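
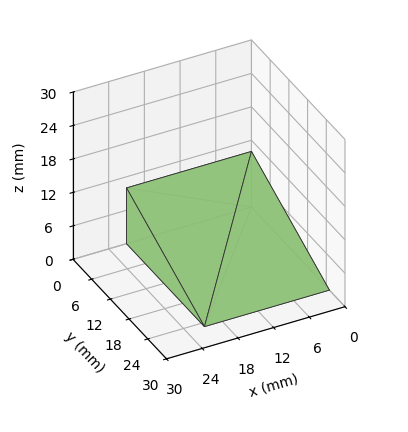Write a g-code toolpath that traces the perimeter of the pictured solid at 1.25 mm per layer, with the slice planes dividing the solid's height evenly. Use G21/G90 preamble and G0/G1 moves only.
Reading the render: the shape is a wedge (ramp): 21 × 25 mm base, rising to 10 mm along the y=0 edge and sloping linearly to z=0 at y=25 (dimensions read to the nearest mm from the axis ticks). For the g-code, the solid's height is divided into equal slices at the stated Δz and each level perimeter traced with G1 moves after a G0 lift.

; perimeter-only toolpath
G21 ; units = mm
G90 ; absolute positioning
G28 ; home
; layer 1
G0 Z1.25
G0 X0.00 Y0.00
G1 X21.00 Y0.00
G1 X21.00 Y21.88
G1 X0.00 Y21.88
G1 X0.00 Y0.00
; layer 2
G0 Z2.50
G0 X0.00 Y0.00
G1 X21.00 Y0.00
G1 X21.00 Y18.75
G1 X0.00 Y18.75
G1 X0.00 Y0.00
; layer 3
G0 Z3.75
G0 X0.00 Y0.00
G1 X21.00 Y0.00
G1 X21.00 Y15.62
G1 X0.00 Y15.62
G1 X0.00 Y0.00
; layer 4
G0 Z5.00
G0 X0.00 Y0.00
G1 X21.00 Y0.00
G1 X21.00 Y12.50
G1 X0.00 Y12.50
G1 X0.00 Y0.00
; layer 5
G0 Z6.25
G0 X0.00 Y0.00
G1 X21.00 Y0.00
G1 X21.00 Y9.38
G1 X0.00 Y9.38
G1 X0.00 Y0.00
; layer 6
G0 Z7.50
G0 X0.00 Y0.00
G1 X21.00 Y0.00
G1 X21.00 Y6.25
G1 X0.00 Y6.25
G1 X0.00 Y0.00
; layer 7
G0 Z8.75
G0 X0.00 Y0.00
G1 X21.00 Y0.00
G1 X21.00 Y3.12
G1 X0.00 Y3.12
G1 X0.00 Y0.00
M2 ; end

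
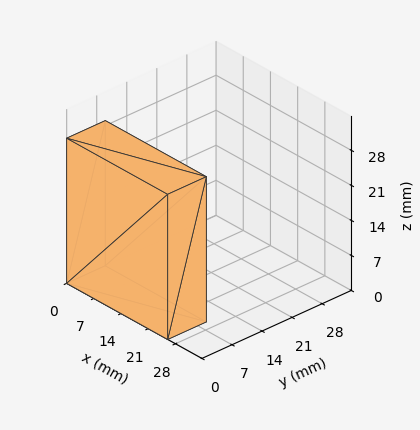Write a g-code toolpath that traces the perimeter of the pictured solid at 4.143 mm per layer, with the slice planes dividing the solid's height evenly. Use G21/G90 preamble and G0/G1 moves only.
Reading the render: the shape is a rectangular box, roughly 26 × 9 mm footprint and 29 mm tall (dimensions read to the nearest mm from the axis ticks). For the g-code, the solid's height is divided into equal slices at the stated Δz and each level perimeter traced with G1 moves after a G0 lift.

; perimeter-only toolpath
G21 ; units = mm
G90 ; absolute positioning
G28 ; home
; layer 1
G0 Z4.143
G0 X0.000 Y0.000
G1 X26.000 Y0.000
G1 X26.000 Y9.000
G1 X0.000 Y9.000
G1 X0.000 Y0.000
; layer 2
G0 Z8.286
G0 X0.000 Y0.000
G1 X26.000 Y0.000
G1 X26.000 Y9.000
G1 X0.000 Y9.000
G1 X0.000 Y0.000
; layer 3
G0 Z12.429
G0 X0.000 Y0.000
G1 X26.000 Y0.000
G1 X26.000 Y9.000
G1 X0.000 Y9.000
G1 X0.000 Y0.000
; layer 4
G0 Z16.571
G0 X0.000 Y0.000
G1 X26.000 Y0.000
G1 X26.000 Y9.000
G1 X0.000 Y9.000
G1 X0.000 Y0.000
; layer 5
G0 Z20.714
G0 X0.000 Y0.000
G1 X26.000 Y0.000
G1 X26.000 Y9.000
G1 X0.000 Y9.000
G1 X0.000 Y0.000
; layer 6
G0 Z24.857
G0 X0.000 Y0.000
G1 X26.000 Y0.000
G1 X26.000 Y9.000
G1 X0.000 Y9.000
G1 X0.000 Y0.000
; layer 7
G0 Z29.000
G0 X0.000 Y0.000
G1 X26.000 Y0.000
G1 X26.000 Y9.000
G1 X0.000 Y9.000
G1 X0.000 Y0.000
M2 ; end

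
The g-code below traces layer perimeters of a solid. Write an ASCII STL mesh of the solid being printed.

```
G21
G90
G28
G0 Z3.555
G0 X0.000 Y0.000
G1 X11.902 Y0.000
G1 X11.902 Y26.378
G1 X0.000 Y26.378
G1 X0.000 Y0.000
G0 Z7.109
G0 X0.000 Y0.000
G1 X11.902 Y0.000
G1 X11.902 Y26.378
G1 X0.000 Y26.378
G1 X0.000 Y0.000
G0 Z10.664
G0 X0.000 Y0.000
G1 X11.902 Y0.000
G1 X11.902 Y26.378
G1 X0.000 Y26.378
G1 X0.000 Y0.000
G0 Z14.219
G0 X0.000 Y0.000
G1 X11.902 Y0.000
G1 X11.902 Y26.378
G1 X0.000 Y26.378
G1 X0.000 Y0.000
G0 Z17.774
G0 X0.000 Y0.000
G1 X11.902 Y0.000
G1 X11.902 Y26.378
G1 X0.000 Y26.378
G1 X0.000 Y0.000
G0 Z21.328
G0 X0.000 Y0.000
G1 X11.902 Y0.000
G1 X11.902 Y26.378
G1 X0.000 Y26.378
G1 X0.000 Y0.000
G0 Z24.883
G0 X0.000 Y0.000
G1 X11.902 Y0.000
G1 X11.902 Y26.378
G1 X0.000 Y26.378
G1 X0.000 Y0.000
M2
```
solid part
  facet normal 0.0000 0.0000 -1.0000
    outer loop
      vertex 11.902 26.378 0.000
      vertex 11.902 0.000 0.000
      vertex 0.000 0.000 0.000
    endloop
  endfacet
  facet normal 0.0000 0.0000 -1.0000
    outer loop
      vertex 0.000 26.378 0.000
      vertex 11.902 26.378 0.000
      vertex 0.000 0.000 0.000
    endloop
  endfacet
  facet normal 0.0000 0.0000 1.0000
    outer loop
      vertex 0.000 0.000 24.883
      vertex 11.902 0.000 24.883
      vertex 11.902 26.378 24.883
    endloop
  endfacet
  facet normal 0.0000 0.0000 1.0000
    outer loop
      vertex 0.000 0.000 24.883
      vertex 11.902 26.378 24.883
      vertex 0.000 26.378 24.883
    endloop
  endfacet
  facet normal 0.0000 -1.0000 0.0000
    outer loop
      vertex 0.000 0.000 0.000
      vertex 11.902 0.000 0.000
      vertex 11.902 0.000 24.883
    endloop
  endfacet
  facet normal 0.0000 -1.0000 0.0000
    outer loop
      vertex 0.000 0.000 0.000
      vertex 11.902 0.000 24.883
      vertex 0.000 0.000 24.883
    endloop
  endfacet
  facet normal 0.0000 1.0000 0.0000
    outer loop
      vertex 11.902 26.378 24.883
      vertex 11.902 26.378 0.000
      vertex 0.000 26.378 0.000
    endloop
  endfacet
  facet normal 0.0000 1.0000 0.0000
    outer loop
      vertex 0.000 26.378 24.883
      vertex 11.902 26.378 24.883
      vertex 0.000 26.378 0.000
    endloop
  endfacet
  facet normal -1.0000 0.0000 0.0000
    outer loop
      vertex 0.000 26.378 24.883
      vertex 0.000 26.378 0.000
      vertex 0.000 0.000 0.000
    endloop
  endfacet
  facet normal -1.0000 0.0000 0.0000
    outer loop
      vertex 0.000 0.000 24.883
      vertex 0.000 26.378 24.883
      vertex 0.000 0.000 0.000
    endloop
  endfacet
  facet normal 1.0000 0.0000 0.0000
    outer loop
      vertex 11.902 0.000 0.000
      vertex 11.902 26.378 0.000
      vertex 11.902 26.378 24.883
    endloop
  endfacet
  facet normal 1.0000 0.0000 0.0000
    outer loop
      vertex 11.902 0.000 0.000
      vertex 11.902 26.378 24.883
      vertex 11.902 0.000 24.883
    endloop
  endfacet
endsolid part

The G0 Z moves step by Δz≈3.555 mm. Every layer's G1 loop is the same polygon, so the solid is a straight extrusion of it from z=0 to z≈24.9. Closing with flat bottom and top caps and triangulating gives 12 facets — a rectangular box, roughly 11.9 × 26.4 mm footprint and 24.9 mm tall.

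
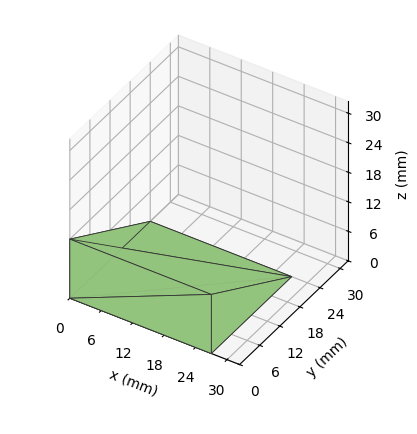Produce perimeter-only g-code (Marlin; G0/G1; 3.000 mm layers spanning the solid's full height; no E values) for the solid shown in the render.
Reading the render: the shape is a wedge (ramp): 27 × 24 mm base, rising to 12 mm along the y=0 edge and sloping linearly to z=0 at y=24 (dimensions read to the nearest mm from the axis ticks). For the g-code, the solid's height is divided into equal slices at the stated Δz and each level perimeter traced with G1 moves after a G0 lift.

; perimeter-only toolpath
G21 ; units = mm
G90 ; absolute positioning
G28 ; home
; layer 1
G0 Z3.000
G0 X0.000 Y0.000
G1 X27.000 Y0.000
G1 X27.000 Y18.000
G1 X0.000 Y18.000
G1 X0.000 Y0.000
; layer 2
G0 Z6.000
G0 X0.000 Y0.000
G1 X27.000 Y0.000
G1 X27.000 Y12.000
G1 X0.000 Y12.000
G1 X0.000 Y0.000
; layer 3
G0 Z9.000
G0 X0.000 Y0.000
G1 X27.000 Y0.000
G1 X27.000 Y6.000
G1 X0.000 Y6.000
G1 X0.000 Y0.000
M2 ; end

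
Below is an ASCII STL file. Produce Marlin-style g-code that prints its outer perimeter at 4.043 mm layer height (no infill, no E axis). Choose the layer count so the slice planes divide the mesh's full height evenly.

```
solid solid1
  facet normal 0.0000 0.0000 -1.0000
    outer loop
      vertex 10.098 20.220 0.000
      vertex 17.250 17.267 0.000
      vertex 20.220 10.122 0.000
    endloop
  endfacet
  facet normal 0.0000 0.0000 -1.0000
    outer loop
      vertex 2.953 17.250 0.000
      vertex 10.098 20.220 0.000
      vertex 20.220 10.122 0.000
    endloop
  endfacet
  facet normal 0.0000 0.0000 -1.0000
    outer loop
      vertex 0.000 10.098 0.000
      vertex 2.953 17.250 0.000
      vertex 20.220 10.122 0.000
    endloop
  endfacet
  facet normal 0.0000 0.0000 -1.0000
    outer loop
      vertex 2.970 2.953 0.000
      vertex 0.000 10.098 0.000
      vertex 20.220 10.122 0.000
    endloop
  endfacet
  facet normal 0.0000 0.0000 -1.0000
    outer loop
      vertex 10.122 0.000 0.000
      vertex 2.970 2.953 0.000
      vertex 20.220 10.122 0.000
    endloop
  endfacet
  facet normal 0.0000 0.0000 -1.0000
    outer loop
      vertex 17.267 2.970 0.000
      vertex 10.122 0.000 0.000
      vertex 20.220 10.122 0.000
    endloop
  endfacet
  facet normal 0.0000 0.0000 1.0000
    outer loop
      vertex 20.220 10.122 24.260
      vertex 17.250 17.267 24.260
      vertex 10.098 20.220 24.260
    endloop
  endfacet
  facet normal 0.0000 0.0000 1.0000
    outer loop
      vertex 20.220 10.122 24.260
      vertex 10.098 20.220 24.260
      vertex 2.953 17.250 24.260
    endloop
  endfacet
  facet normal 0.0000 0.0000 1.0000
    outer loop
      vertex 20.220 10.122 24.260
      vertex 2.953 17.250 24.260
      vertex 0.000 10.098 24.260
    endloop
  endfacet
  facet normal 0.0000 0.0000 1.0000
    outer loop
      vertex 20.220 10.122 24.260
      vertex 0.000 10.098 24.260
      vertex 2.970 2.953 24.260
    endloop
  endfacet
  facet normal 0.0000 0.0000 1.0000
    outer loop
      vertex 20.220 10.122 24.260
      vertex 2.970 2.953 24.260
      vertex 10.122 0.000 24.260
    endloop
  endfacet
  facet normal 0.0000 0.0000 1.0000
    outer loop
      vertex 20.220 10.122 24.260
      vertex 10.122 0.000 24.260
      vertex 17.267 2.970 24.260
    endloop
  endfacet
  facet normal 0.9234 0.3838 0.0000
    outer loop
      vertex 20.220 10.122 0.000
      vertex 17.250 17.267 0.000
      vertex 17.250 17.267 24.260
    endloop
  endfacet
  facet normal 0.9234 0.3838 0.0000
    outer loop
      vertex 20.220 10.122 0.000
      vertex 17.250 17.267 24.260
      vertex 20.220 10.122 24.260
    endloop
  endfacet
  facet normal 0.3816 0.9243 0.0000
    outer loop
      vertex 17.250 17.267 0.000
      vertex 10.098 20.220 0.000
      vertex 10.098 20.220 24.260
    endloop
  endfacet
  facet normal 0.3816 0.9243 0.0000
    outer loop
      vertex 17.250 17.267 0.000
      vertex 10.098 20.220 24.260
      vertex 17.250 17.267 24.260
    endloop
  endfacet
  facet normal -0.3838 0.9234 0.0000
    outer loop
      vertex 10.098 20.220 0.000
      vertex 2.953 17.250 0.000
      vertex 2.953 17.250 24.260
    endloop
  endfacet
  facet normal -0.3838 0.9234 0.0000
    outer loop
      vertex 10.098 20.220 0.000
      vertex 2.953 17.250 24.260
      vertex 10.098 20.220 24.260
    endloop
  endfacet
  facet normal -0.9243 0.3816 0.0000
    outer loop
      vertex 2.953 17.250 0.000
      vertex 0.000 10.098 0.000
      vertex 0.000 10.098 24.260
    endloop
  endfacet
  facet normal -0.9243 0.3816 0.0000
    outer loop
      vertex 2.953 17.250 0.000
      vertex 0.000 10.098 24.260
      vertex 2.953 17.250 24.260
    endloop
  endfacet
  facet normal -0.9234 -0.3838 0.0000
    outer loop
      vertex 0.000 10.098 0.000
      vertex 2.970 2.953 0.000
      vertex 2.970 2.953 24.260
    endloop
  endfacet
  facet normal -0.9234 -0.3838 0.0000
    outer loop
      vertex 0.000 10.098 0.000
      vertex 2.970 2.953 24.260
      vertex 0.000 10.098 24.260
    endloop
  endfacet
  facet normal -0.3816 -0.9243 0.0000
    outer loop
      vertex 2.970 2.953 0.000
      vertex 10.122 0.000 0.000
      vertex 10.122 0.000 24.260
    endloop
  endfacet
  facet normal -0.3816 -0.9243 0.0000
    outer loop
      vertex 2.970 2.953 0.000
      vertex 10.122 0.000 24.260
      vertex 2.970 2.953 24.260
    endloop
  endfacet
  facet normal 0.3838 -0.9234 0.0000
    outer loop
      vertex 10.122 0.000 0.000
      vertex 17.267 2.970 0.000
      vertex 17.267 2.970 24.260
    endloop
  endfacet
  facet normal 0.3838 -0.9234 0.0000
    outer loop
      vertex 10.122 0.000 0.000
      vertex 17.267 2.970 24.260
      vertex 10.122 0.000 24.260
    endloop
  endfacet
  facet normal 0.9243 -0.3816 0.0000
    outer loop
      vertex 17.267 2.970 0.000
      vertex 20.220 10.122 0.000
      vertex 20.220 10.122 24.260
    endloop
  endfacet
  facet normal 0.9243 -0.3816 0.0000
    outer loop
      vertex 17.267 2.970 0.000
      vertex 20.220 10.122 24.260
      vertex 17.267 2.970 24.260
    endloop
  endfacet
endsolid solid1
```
; perimeter-only toolpath
G21 ; units = mm
G90 ; absolute positioning
G28 ; home
; layer 1
G0 Z4.043
G0 X20.220 Y10.122
G1 X17.250 Y17.267
G1 X10.098 Y20.220
G1 X2.953 Y17.250
G1 X0.000 Y10.098
G1 X2.970 Y2.953
G1 X10.122 Y0.000
G1 X17.267 Y2.970
G1 X20.220 Y10.122
; layer 2
G0 Z8.087
G0 X20.220 Y10.122
G1 X17.250 Y17.267
G1 X10.098 Y20.220
G1 X2.953 Y17.250
G1 X0.000 Y10.098
G1 X2.970 Y2.953
G1 X10.122 Y0.000
G1 X17.267 Y2.970
G1 X20.220 Y10.122
; layer 3
G0 Z12.130
G0 X20.220 Y10.122
G1 X17.250 Y17.267
G1 X10.098 Y20.220
G1 X2.953 Y17.250
G1 X0.000 Y10.098
G1 X2.970 Y2.953
G1 X10.122 Y0.000
G1 X17.267 Y2.970
G1 X20.220 Y10.122
; layer 4
G0 Z16.173
G0 X20.220 Y10.122
G1 X17.250 Y17.267
G1 X10.098 Y20.220
G1 X2.953 Y17.250
G1 X0.000 Y10.098
G1 X2.970 Y2.953
G1 X10.122 Y0.000
G1 X17.267 Y2.970
G1 X20.220 Y10.122
; layer 5
G0 Z20.217
G0 X20.220 Y10.122
G1 X17.250 Y17.267
G1 X10.098 Y20.220
G1 X2.953 Y17.250
G1 X0.000 Y10.098
G1 X2.970 Y2.953
G1 X10.122 Y0.000
G1 X17.267 Y2.970
G1 X20.220 Y10.122
; layer 6
G0 Z24.260
G0 X20.220 Y10.122
G1 X17.250 Y17.267
G1 X10.098 Y20.220
G1 X2.953 Y17.250
G1 X0.000 Y10.098
G1 X2.970 Y2.953
G1 X10.122 Y0.000
G1 X17.267 Y2.970
G1 X20.220 Y10.122
M2 ; end

The solid is a regular 8-sided prism (a cylinder approximated with 8 flat sides), circumscribed radius ≈ 10.1 mm, height ≈ 24.3 mm. Slicing at Δz = 4.043 mm — 6 equal slices spanning the solid's height, so layer i sits at z = i·h/6 — gives 6 non-empty perimeters. Each is a 8-segment closed polygon; G0 lifts to the layer z and rapids to the start vertex, then G1 traces the edges.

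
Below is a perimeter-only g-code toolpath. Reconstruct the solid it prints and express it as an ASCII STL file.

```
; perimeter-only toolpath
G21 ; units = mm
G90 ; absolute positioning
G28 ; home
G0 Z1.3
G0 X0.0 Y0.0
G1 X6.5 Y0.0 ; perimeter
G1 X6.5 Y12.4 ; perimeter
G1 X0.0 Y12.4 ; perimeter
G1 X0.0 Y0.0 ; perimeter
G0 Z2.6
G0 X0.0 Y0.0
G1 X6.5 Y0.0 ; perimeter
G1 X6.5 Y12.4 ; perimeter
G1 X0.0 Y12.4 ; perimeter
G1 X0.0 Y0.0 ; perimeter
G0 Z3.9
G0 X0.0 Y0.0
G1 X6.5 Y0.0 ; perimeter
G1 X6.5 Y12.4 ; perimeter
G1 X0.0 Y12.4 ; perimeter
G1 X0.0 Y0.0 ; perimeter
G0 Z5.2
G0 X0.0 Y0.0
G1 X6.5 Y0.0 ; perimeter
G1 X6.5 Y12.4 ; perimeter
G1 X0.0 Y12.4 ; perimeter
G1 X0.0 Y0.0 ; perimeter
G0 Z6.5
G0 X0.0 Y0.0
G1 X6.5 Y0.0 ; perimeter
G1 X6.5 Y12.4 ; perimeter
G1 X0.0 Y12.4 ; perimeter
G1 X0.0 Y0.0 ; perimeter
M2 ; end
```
solid part
  facet normal 0.0000 0.0000 -1.0000
    outer loop
      vertex 6.5 12.4 0.0
      vertex 6.5 0.0 0.0
      vertex 0.0 0.0 0.0
    endloop
  endfacet
  facet normal 0.0000 0.0000 -1.0000
    outer loop
      vertex 0.0 12.4 0.0
      vertex 6.5 12.4 0.0
      vertex 0.0 0.0 0.0
    endloop
  endfacet
  facet normal 0.0000 0.0000 1.0000
    outer loop
      vertex 0.0 0.0 6.5
      vertex 6.5 0.0 6.5
      vertex 6.5 12.4 6.5
    endloop
  endfacet
  facet normal 0.0000 0.0000 1.0000
    outer loop
      vertex 0.0 0.0 6.5
      vertex 6.5 12.4 6.5
      vertex 0.0 12.4 6.5
    endloop
  endfacet
  facet normal 0.0000 -1.0000 0.0000
    outer loop
      vertex 0.0 0.0 0.0
      vertex 6.5 0.0 0.0
      vertex 6.5 0.0 6.5
    endloop
  endfacet
  facet normal 0.0000 -1.0000 0.0000
    outer loop
      vertex 0.0 0.0 0.0
      vertex 6.5 0.0 6.5
      vertex 0.0 0.0 6.5
    endloop
  endfacet
  facet normal 0.0000 1.0000 0.0000
    outer loop
      vertex 6.5 12.4 6.5
      vertex 6.5 12.4 0.0
      vertex 0.0 12.4 0.0
    endloop
  endfacet
  facet normal 0.0000 1.0000 0.0000
    outer loop
      vertex 0.0 12.4 6.5
      vertex 6.5 12.4 6.5
      vertex 0.0 12.4 0.0
    endloop
  endfacet
  facet normal -1.0000 0.0000 0.0000
    outer loop
      vertex 0.0 12.4 6.5
      vertex 0.0 12.4 0.0
      vertex 0.0 0.0 0.0
    endloop
  endfacet
  facet normal -1.0000 0.0000 0.0000
    outer loop
      vertex 0.0 0.0 6.5
      vertex 0.0 12.4 6.5
      vertex 0.0 0.0 0.0
    endloop
  endfacet
  facet normal 1.0000 0.0000 0.0000
    outer loop
      vertex 6.5 0.0 0.0
      vertex 6.5 12.4 0.0
      vertex 6.5 12.4 6.5
    endloop
  endfacet
  facet normal 1.0000 0.0000 0.0000
    outer loop
      vertex 6.5 0.0 0.0
      vertex 6.5 12.4 6.5
      vertex 6.5 0.0 6.5
    endloop
  endfacet
endsolid part

The G0 Z moves step by Δz≈1.3 mm. Every layer's G1 loop is the same polygon, so the solid is a straight extrusion of it from z=0 to z≈6.5. Closing with flat bottom and top caps and triangulating gives 12 facets — a rectangular box, roughly 6.5 × 12.4 mm footprint and 6.5 mm tall.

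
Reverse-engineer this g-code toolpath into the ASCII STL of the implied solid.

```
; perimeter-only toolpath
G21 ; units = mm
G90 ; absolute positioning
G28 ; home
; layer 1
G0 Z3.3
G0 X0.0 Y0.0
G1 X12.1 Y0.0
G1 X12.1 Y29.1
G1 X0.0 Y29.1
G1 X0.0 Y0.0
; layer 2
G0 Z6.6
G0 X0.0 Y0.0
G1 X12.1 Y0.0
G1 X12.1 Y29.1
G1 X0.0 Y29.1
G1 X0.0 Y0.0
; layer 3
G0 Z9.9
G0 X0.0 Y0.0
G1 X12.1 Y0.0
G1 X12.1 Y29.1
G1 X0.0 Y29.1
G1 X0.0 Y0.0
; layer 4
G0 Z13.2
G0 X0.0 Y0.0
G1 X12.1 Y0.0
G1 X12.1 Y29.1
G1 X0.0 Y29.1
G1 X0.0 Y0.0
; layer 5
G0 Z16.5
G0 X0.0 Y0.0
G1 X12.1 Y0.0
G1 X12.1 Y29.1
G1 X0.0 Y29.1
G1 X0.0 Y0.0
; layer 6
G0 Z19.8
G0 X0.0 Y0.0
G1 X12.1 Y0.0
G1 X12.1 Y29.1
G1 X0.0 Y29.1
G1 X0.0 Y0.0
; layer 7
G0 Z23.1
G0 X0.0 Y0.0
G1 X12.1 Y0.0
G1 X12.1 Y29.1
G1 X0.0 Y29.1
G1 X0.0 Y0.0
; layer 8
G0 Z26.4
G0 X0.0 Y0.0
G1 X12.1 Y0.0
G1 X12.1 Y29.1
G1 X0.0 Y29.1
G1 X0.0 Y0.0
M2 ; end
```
solid part
  facet normal 0.0000 0.0000 -1.0000
    outer loop
      vertex 12.1 29.1 0.0
      vertex 12.1 0.0 0.0
      vertex 0.0 0.0 0.0
    endloop
  endfacet
  facet normal 0.0000 0.0000 -1.0000
    outer loop
      vertex 0.0 29.1 0.0
      vertex 12.1 29.1 0.0
      vertex 0.0 0.0 0.0
    endloop
  endfacet
  facet normal 0.0000 0.0000 1.0000
    outer loop
      vertex 0.0 0.0 26.4
      vertex 12.1 0.0 26.4
      vertex 12.1 29.1 26.4
    endloop
  endfacet
  facet normal 0.0000 0.0000 1.0000
    outer loop
      vertex 0.0 0.0 26.4
      vertex 12.1 29.1 26.4
      vertex 0.0 29.1 26.4
    endloop
  endfacet
  facet normal 0.0000 -1.0000 0.0000
    outer loop
      vertex 0.0 0.0 0.0
      vertex 12.1 0.0 0.0
      vertex 12.1 0.0 26.4
    endloop
  endfacet
  facet normal 0.0000 -1.0000 0.0000
    outer loop
      vertex 0.0 0.0 0.0
      vertex 12.1 0.0 26.4
      vertex 0.0 0.0 26.4
    endloop
  endfacet
  facet normal 0.0000 1.0000 0.0000
    outer loop
      vertex 12.1 29.1 26.4
      vertex 12.1 29.1 0.0
      vertex 0.0 29.1 0.0
    endloop
  endfacet
  facet normal 0.0000 1.0000 0.0000
    outer loop
      vertex 0.0 29.1 26.4
      vertex 12.1 29.1 26.4
      vertex 0.0 29.1 0.0
    endloop
  endfacet
  facet normal -1.0000 0.0000 0.0000
    outer loop
      vertex 0.0 29.1 26.4
      vertex 0.0 29.1 0.0
      vertex 0.0 0.0 0.0
    endloop
  endfacet
  facet normal -1.0000 0.0000 0.0000
    outer loop
      vertex 0.0 0.0 26.4
      vertex 0.0 29.1 26.4
      vertex 0.0 0.0 0.0
    endloop
  endfacet
  facet normal 1.0000 0.0000 0.0000
    outer loop
      vertex 12.1 0.0 0.0
      vertex 12.1 29.1 0.0
      vertex 12.1 29.1 26.4
    endloop
  endfacet
  facet normal 1.0000 0.0000 0.0000
    outer loop
      vertex 12.1 0.0 0.0
      vertex 12.1 29.1 26.4
      vertex 12.1 0.0 26.4
    endloop
  endfacet
endsolid part

The G0 Z moves step by Δz≈3.3 mm. Every layer's G1 loop is the same polygon, so the solid is a straight extrusion of it from z=0 to z≈26.4. Closing with flat bottom and top caps and triangulating gives 12 facets — a rectangular box, roughly 12.1 × 29.1 mm footprint and 26.4 mm tall.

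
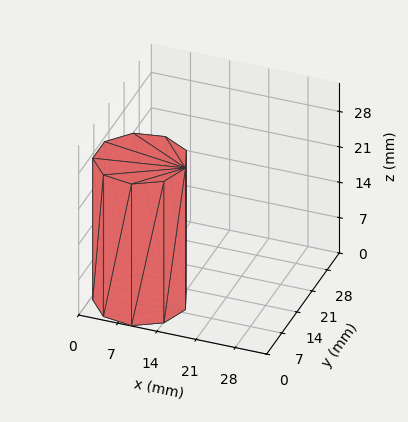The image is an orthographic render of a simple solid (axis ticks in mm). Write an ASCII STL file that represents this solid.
Reading the render: the shape is a regular 9-sided prism (a cylinder approximated with 9 flat sides), circumscribed radius ≈ 8 mm, height ≈ 28 mm (dimensions read to the nearest mm from the axis ticks). For the STL, each face is triangulated and given an outward normal.

solid part
  facet normal 0.0000 0.0000 -1.0000
    outer loop
      vertex 9.39 15.88 0.00
      vertex 14.13 13.14 0.00
      vertex 16.00 8.00 0.00
    endloop
  endfacet
  facet normal 0.0000 0.0000 -1.0000
    outer loop
      vertex 4.00 14.93 0.00
      vertex 9.39 15.88 0.00
      vertex 16.00 8.00 0.00
    endloop
  endfacet
  facet normal 0.0000 0.0000 -1.0000
    outer loop
      vertex 0.48 10.74 0.00
      vertex 4.00 14.93 0.00
      vertex 16.00 8.00 0.00
    endloop
  endfacet
  facet normal 0.0000 0.0000 -1.0000
    outer loop
      vertex 0.48 5.26 0.00
      vertex 0.48 10.74 0.00
      vertex 16.00 8.00 0.00
    endloop
  endfacet
  facet normal 0.0000 0.0000 -1.0000
    outer loop
      vertex 4.00 1.07 0.00
      vertex 0.48 5.26 0.00
      vertex 16.00 8.00 0.00
    endloop
  endfacet
  facet normal 0.0000 0.0000 -1.0000
    outer loop
      vertex 9.39 0.12 0.00
      vertex 4.00 1.07 0.00
      vertex 16.00 8.00 0.00
    endloop
  endfacet
  facet normal 0.0000 0.0000 -1.0000
    outer loop
      vertex 14.13 2.86 0.00
      vertex 9.39 0.12 0.00
      vertex 16.00 8.00 0.00
    endloop
  endfacet
  facet normal 0.0000 0.0000 1.0000
    outer loop
      vertex 16.00 8.00 28.00
      vertex 14.13 13.14 28.00
      vertex 9.39 15.88 28.00
    endloop
  endfacet
  facet normal 0.0000 0.0000 1.0000
    outer loop
      vertex 16.00 8.00 28.00
      vertex 9.39 15.88 28.00
      vertex 4.00 14.93 28.00
    endloop
  endfacet
  facet normal 0.0000 0.0000 1.0000
    outer loop
      vertex 16.00 8.00 28.00
      vertex 4.00 14.93 28.00
      vertex 0.48 10.74 28.00
    endloop
  endfacet
  facet normal 0.0000 0.0000 1.0000
    outer loop
      vertex 16.00 8.00 28.00
      vertex 0.48 10.74 28.00
      vertex 0.48 5.26 28.00
    endloop
  endfacet
  facet normal 0.0000 0.0000 1.0000
    outer loop
      vertex 16.00 8.00 28.00
      vertex 0.48 5.26 28.00
      vertex 4.00 1.07 28.00
    endloop
  endfacet
  facet normal 0.0000 0.0000 1.0000
    outer loop
      vertex 16.00 8.00 28.00
      vertex 4.00 1.07 28.00
      vertex 9.39 0.12 28.00
    endloop
  endfacet
  facet normal 0.0000 0.0000 1.0000
    outer loop
      vertex 16.00 8.00 28.00
      vertex 9.39 0.12 28.00
      vertex 14.13 2.86 28.00
    endloop
  endfacet
  facet normal 0.9397 0.3419 0.0000
    outer loop
      vertex 16.00 8.00 0.00
      vertex 14.13 13.14 0.00
      vertex 14.13 13.14 28.00
    endloop
  endfacet
  facet normal 0.9397 0.3419 0.0000
    outer loop
      vertex 16.00 8.00 0.00
      vertex 14.13 13.14 28.00
      vertex 16.00 8.00 28.00
    endloop
  endfacet
  facet normal 0.5005 0.8658 0.0000
    outer loop
      vertex 14.13 13.14 0.00
      vertex 9.39 15.88 0.00
      vertex 9.39 15.88 28.00
    endloop
  endfacet
  facet normal 0.5005 0.8658 0.0000
    outer loop
      vertex 14.13 13.14 0.00
      vertex 9.39 15.88 28.00
      vertex 14.13 13.14 28.00
    endloop
  endfacet
  facet normal -0.1736 0.9848 0.0000
    outer loop
      vertex 9.39 15.88 0.00
      vertex 4.00 14.93 0.00
      vertex 4.00 14.93 28.00
    endloop
  endfacet
  facet normal -0.1736 0.9848 0.0000
    outer loop
      vertex 9.39 15.88 0.00
      vertex 4.00 14.93 28.00
      vertex 9.39 15.88 28.00
    endloop
  endfacet
  facet normal -0.7657 0.6432 0.0000
    outer loop
      vertex 4.00 14.93 0.00
      vertex 0.48 10.74 0.00
      vertex 0.48 10.74 28.00
    endloop
  endfacet
  facet normal -0.7657 0.6432 0.0000
    outer loop
      vertex 4.00 14.93 0.00
      vertex 0.48 10.74 28.00
      vertex 4.00 14.93 28.00
    endloop
  endfacet
  facet normal -1.0000 0.0000 0.0000
    outer loop
      vertex 0.48 10.74 0.00
      vertex 0.48 5.26 0.00
      vertex 0.48 5.26 28.00
    endloop
  endfacet
  facet normal -1.0000 0.0000 0.0000
    outer loop
      vertex 0.48 10.74 0.00
      vertex 0.48 5.26 28.00
      vertex 0.48 10.74 28.00
    endloop
  endfacet
  facet normal -0.7657 -0.6432 0.0000
    outer loop
      vertex 0.48 5.26 0.00
      vertex 4.00 1.07 0.00
      vertex 4.00 1.07 28.00
    endloop
  endfacet
  facet normal -0.7657 -0.6432 0.0000
    outer loop
      vertex 0.48 5.26 0.00
      vertex 4.00 1.07 28.00
      vertex 0.48 5.26 28.00
    endloop
  endfacet
  facet normal -0.1736 -0.9848 0.0000
    outer loop
      vertex 4.00 1.07 0.00
      vertex 9.39 0.12 0.00
      vertex 9.39 0.12 28.00
    endloop
  endfacet
  facet normal -0.1736 -0.9848 0.0000
    outer loop
      vertex 4.00 1.07 0.00
      vertex 9.39 0.12 28.00
      vertex 4.00 1.07 28.00
    endloop
  endfacet
  facet normal 0.5005 -0.8658 0.0000
    outer loop
      vertex 9.39 0.12 0.00
      vertex 14.13 2.86 0.00
      vertex 14.13 2.86 28.00
    endloop
  endfacet
  facet normal 0.5005 -0.8658 0.0000
    outer loop
      vertex 9.39 0.12 0.00
      vertex 14.13 2.86 28.00
      vertex 9.39 0.12 28.00
    endloop
  endfacet
  facet normal 0.9397 -0.3419 0.0000
    outer loop
      vertex 14.13 2.86 0.00
      vertex 16.00 8.00 0.00
      vertex 16.00 8.00 28.00
    endloop
  endfacet
  facet normal 0.9397 -0.3419 0.0000
    outer loop
      vertex 14.13 2.86 0.00
      vertex 16.00 8.00 28.00
      vertex 14.13 2.86 28.00
    endloop
  endfacet
endsolid part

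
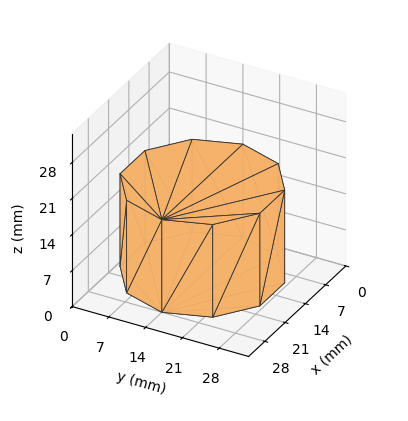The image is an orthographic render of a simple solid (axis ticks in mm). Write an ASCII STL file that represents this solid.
Reading the render: the shape is a regular 10-sided prism (a cylinder approximated with 10 flat sides), circumscribed radius ≈ 14 mm, height ≈ 18 mm (dimensions read to the nearest mm from the axis ticks). For the STL, each face is triangulated and given an outward normal.

solid part
  facet normal 0.0000 0.0000 -1.0000
    outer loop
      vertex 18.3 27.3 0.0
      vertex 25.3 22.2 0.0
      vertex 28.0 14.0 0.0
    endloop
  endfacet
  facet normal 0.0000 0.0000 -1.0000
    outer loop
      vertex 9.7 27.3 0.0
      vertex 18.3 27.3 0.0
      vertex 28.0 14.0 0.0
    endloop
  endfacet
  facet normal 0.0000 0.0000 -1.0000
    outer loop
      vertex 2.7 22.2 0.0
      vertex 9.7 27.3 0.0
      vertex 28.0 14.0 0.0
    endloop
  endfacet
  facet normal 0.0000 0.0000 -1.0000
    outer loop
      vertex 0.0 14.0 0.0
      vertex 2.7 22.2 0.0
      vertex 28.0 14.0 0.0
    endloop
  endfacet
  facet normal 0.0000 0.0000 -1.0000
    outer loop
      vertex 2.7 5.8 0.0
      vertex 0.0 14.0 0.0
      vertex 28.0 14.0 0.0
    endloop
  endfacet
  facet normal 0.0000 0.0000 -1.0000
    outer loop
      vertex 9.7 0.7 0.0
      vertex 2.7 5.8 0.0
      vertex 28.0 14.0 0.0
    endloop
  endfacet
  facet normal 0.0000 0.0000 -1.0000
    outer loop
      vertex 18.3 0.7 0.0
      vertex 9.7 0.7 0.0
      vertex 28.0 14.0 0.0
    endloop
  endfacet
  facet normal 0.0000 0.0000 -1.0000
    outer loop
      vertex 25.3 5.8 0.0
      vertex 18.3 0.7 0.0
      vertex 28.0 14.0 0.0
    endloop
  endfacet
  facet normal 0.0000 0.0000 1.0000
    outer loop
      vertex 28.0 14.0 18.0
      vertex 25.3 22.2 18.0
      vertex 18.3 27.3 18.0
    endloop
  endfacet
  facet normal 0.0000 0.0000 1.0000
    outer loop
      vertex 28.0 14.0 18.0
      vertex 18.3 27.3 18.0
      vertex 9.7 27.3 18.0
    endloop
  endfacet
  facet normal 0.0000 0.0000 1.0000
    outer loop
      vertex 28.0 14.0 18.0
      vertex 9.7 27.3 18.0
      vertex 2.7 22.2 18.0
    endloop
  endfacet
  facet normal 0.0000 0.0000 1.0000
    outer loop
      vertex 28.0 14.0 18.0
      vertex 2.7 22.2 18.0
      vertex 0.0 14.0 18.0
    endloop
  endfacet
  facet normal 0.0000 0.0000 1.0000
    outer loop
      vertex 28.0 14.0 18.0
      vertex 0.0 14.0 18.0
      vertex 2.7 5.8 18.0
    endloop
  endfacet
  facet normal 0.0000 0.0000 1.0000
    outer loop
      vertex 28.0 14.0 18.0
      vertex 2.7 5.8 18.0
      vertex 9.7 0.7 18.0
    endloop
  endfacet
  facet normal 0.0000 0.0000 1.0000
    outer loop
      vertex 28.0 14.0 18.0
      vertex 9.7 0.7 18.0
      vertex 18.3 0.7 18.0
    endloop
  endfacet
  facet normal 0.0000 0.0000 1.0000
    outer loop
      vertex 28.0 14.0 18.0
      vertex 18.3 0.7 18.0
      vertex 25.3 5.8 18.0
    endloop
  endfacet
  facet normal 0.9498 0.3128 0.0000
    outer loop
      vertex 28.0 14.0 0.0
      vertex 25.3 22.2 0.0
      vertex 25.3 22.2 18.0
    endloop
  endfacet
  facet normal 0.9498 0.3128 0.0000
    outer loop
      vertex 28.0 14.0 0.0
      vertex 25.3 22.2 18.0
      vertex 28.0 14.0 18.0
    endloop
  endfacet
  facet normal 0.5889 0.8082 0.0000
    outer loop
      vertex 25.3 22.2 0.0
      vertex 18.3 27.3 0.0
      vertex 18.3 27.3 18.0
    endloop
  endfacet
  facet normal 0.5889 0.8082 0.0000
    outer loop
      vertex 25.3 22.2 0.0
      vertex 18.3 27.3 18.0
      vertex 25.3 22.2 18.0
    endloop
  endfacet
  facet normal 0.0000 1.0000 0.0000
    outer loop
      vertex 18.3 27.3 0.0
      vertex 9.7 27.3 0.0
      vertex 9.7 27.3 18.0
    endloop
  endfacet
  facet normal 0.0000 1.0000 0.0000
    outer loop
      vertex 18.3 27.3 0.0
      vertex 9.7 27.3 18.0
      vertex 18.3 27.3 18.0
    endloop
  endfacet
  facet normal -0.5889 0.8082 0.0000
    outer loop
      vertex 9.7 27.3 0.0
      vertex 2.7 22.2 0.0
      vertex 2.7 22.2 18.0
    endloop
  endfacet
  facet normal -0.5889 0.8082 0.0000
    outer loop
      vertex 9.7 27.3 0.0
      vertex 2.7 22.2 18.0
      vertex 9.7 27.3 18.0
    endloop
  endfacet
  facet normal -0.9498 0.3128 0.0000
    outer loop
      vertex 2.7 22.2 0.0
      vertex 0.0 14.0 0.0
      vertex 0.0 14.0 18.0
    endloop
  endfacet
  facet normal -0.9498 0.3128 0.0000
    outer loop
      vertex 2.7 22.2 0.0
      vertex 0.0 14.0 18.0
      vertex 2.7 22.2 18.0
    endloop
  endfacet
  facet normal -0.9498 -0.3128 0.0000
    outer loop
      vertex 0.0 14.0 0.0
      vertex 2.7 5.8 0.0
      vertex 2.7 5.8 18.0
    endloop
  endfacet
  facet normal -0.9498 -0.3128 0.0000
    outer loop
      vertex 0.0 14.0 0.0
      vertex 2.7 5.8 18.0
      vertex 0.0 14.0 18.0
    endloop
  endfacet
  facet normal -0.5889 -0.8082 0.0000
    outer loop
      vertex 2.7 5.8 0.0
      vertex 9.7 0.7 0.0
      vertex 9.7 0.7 18.0
    endloop
  endfacet
  facet normal -0.5889 -0.8082 0.0000
    outer loop
      vertex 2.7 5.8 0.0
      vertex 9.7 0.7 18.0
      vertex 2.7 5.8 18.0
    endloop
  endfacet
  facet normal 0.0000 -1.0000 0.0000
    outer loop
      vertex 9.7 0.7 0.0
      vertex 18.3 0.7 0.0
      vertex 18.3 0.7 18.0
    endloop
  endfacet
  facet normal 0.0000 -1.0000 0.0000
    outer loop
      vertex 9.7 0.7 0.0
      vertex 18.3 0.7 18.0
      vertex 9.7 0.7 18.0
    endloop
  endfacet
  facet normal 0.5889 -0.8082 0.0000
    outer loop
      vertex 18.3 0.7 0.0
      vertex 25.3 5.8 0.0
      vertex 25.3 5.8 18.0
    endloop
  endfacet
  facet normal 0.5889 -0.8082 0.0000
    outer loop
      vertex 18.3 0.7 0.0
      vertex 25.3 5.8 18.0
      vertex 18.3 0.7 18.0
    endloop
  endfacet
  facet normal 0.9498 -0.3128 0.0000
    outer loop
      vertex 25.3 5.8 0.0
      vertex 28.0 14.0 0.0
      vertex 28.0 14.0 18.0
    endloop
  endfacet
  facet normal 0.9498 -0.3128 0.0000
    outer loop
      vertex 25.3 5.8 0.0
      vertex 28.0 14.0 18.0
      vertex 25.3 5.8 18.0
    endloop
  endfacet
endsolid part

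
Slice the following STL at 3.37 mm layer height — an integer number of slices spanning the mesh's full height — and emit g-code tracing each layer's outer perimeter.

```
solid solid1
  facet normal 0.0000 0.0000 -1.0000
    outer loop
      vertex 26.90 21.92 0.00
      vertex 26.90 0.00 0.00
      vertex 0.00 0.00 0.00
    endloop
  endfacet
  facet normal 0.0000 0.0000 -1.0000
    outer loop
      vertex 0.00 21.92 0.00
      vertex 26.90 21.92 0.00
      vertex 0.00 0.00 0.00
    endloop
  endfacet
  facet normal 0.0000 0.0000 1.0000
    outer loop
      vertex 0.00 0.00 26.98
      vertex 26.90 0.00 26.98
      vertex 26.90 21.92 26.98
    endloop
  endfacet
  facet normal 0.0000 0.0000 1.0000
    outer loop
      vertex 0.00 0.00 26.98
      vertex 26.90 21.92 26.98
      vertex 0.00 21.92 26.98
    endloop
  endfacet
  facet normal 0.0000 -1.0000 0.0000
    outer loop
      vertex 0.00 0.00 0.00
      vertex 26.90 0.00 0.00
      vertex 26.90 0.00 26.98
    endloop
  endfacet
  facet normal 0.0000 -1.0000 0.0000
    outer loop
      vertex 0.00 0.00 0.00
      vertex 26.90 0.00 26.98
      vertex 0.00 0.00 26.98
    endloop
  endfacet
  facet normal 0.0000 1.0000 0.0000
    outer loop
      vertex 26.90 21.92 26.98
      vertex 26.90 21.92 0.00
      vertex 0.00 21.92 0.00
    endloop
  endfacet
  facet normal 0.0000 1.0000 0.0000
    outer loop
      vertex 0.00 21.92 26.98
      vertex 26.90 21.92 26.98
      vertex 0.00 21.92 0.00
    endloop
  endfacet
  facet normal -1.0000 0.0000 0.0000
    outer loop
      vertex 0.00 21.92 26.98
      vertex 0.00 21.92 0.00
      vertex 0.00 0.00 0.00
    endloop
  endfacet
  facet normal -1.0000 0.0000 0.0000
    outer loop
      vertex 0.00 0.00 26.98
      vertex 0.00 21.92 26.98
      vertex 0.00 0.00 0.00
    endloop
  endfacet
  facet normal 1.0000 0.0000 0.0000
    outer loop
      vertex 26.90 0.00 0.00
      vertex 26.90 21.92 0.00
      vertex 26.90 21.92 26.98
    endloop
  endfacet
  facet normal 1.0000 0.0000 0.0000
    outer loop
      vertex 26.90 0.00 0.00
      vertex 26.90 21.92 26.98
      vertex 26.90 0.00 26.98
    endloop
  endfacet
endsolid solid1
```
; perimeter-only toolpath
G21 ; units = mm
G90 ; absolute positioning
G28 ; home
; layer 1
G0 Z3.37
G0 X0.00 Y0.00
G1 X26.90 Y0.00
G1 X26.90 Y21.92
G1 X0.00 Y21.92
G1 X0.00 Y0.00
; layer 2
G0 Z6.75
G0 X0.00 Y0.00
G1 X26.90 Y0.00
G1 X26.90 Y21.92
G1 X0.00 Y21.92
G1 X0.00 Y0.00
; layer 3
G0 Z10.12
G0 X0.00 Y0.00
G1 X26.90 Y0.00
G1 X26.90 Y21.92
G1 X0.00 Y21.92
G1 X0.00 Y0.00
; layer 4
G0 Z13.49
G0 X0.00 Y0.00
G1 X26.90 Y0.00
G1 X26.90 Y21.92
G1 X0.00 Y21.92
G1 X0.00 Y0.00
; layer 5
G0 Z16.86
G0 X0.00 Y0.00
G1 X26.90 Y0.00
G1 X26.90 Y21.92
G1 X0.00 Y21.92
G1 X0.00 Y0.00
; layer 6
G0 Z20.23
G0 X0.00 Y0.00
G1 X26.90 Y0.00
G1 X26.90 Y21.92
G1 X0.00 Y21.92
G1 X0.00 Y0.00
; layer 7
G0 Z23.61
G0 X0.00 Y0.00
G1 X26.90 Y0.00
G1 X26.90 Y21.92
G1 X0.00 Y21.92
G1 X0.00 Y0.00
; layer 8
G0 Z26.98
G0 X0.00 Y0.00
G1 X26.90 Y0.00
G1 X26.90 Y21.92
G1 X0.00 Y21.92
G1 X0.00 Y0.00
M2 ; end

The solid is a rectangular box, roughly 26.9 × 21.9 mm footprint and 27 mm tall. Slicing at Δz = 3.37 mm — 8 equal slices spanning the solid's height, so layer i sits at z = i·h/8 — gives 8 non-empty perimeters. Each is a 4-segment closed polygon; G0 lifts to the layer z and rapids to the start vertex, then G1 traces the edges.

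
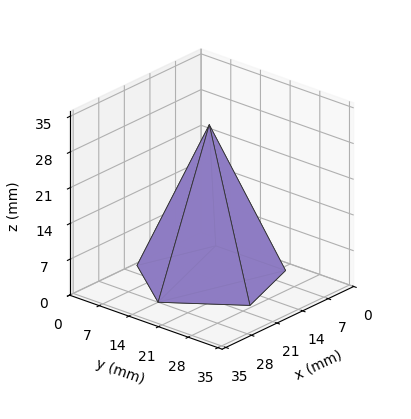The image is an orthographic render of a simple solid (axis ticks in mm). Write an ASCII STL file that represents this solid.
Reading the render: the shape is a regular 5-sided pyramid, base circumscribed radius ≈ 14 mm, apex at z ≈ 30 mm (dimensions read to the nearest mm from the axis ticks). For the STL, each face is triangulated and given an outward normal.

solid part
  facet normal 0.0000 0.0000 -1.0000
    outer loop
      vertex 2.674 22.229 0.000
      vertex 18.326 27.315 0.000
      vertex 28.000 14.000 0.000
    endloop
  endfacet
  facet normal 0.0000 0.0000 -1.0000
    outer loop
      vertex 2.674 5.771 0.000
      vertex 2.674 22.229 0.000
      vertex 28.000 14.000 0.000
    endloop
  endfacet
  facet normal 0.0000 0.0000 -1.0000
    outer loop
      vertex 18.326 0.685 0.000
      vertex 2.674 5.771 0.000
      vertex 28.000 14.000 0.000
    endloop
  endfacet
  facet normal 0.7569 0.5499 0.3532
    outer loop
      vertex 28.000 14.000 0.000
      vertex 18.326 27.315 0.000
      vertex 14.000 14.000 30.000
    endloop
  endfacet
  facet normal -0.2891 0.8897 0.3532
    outer loop
      vertex 18.326 27.315 0.000
      vertex 2.674 22.229 0.000
      vertex 14.000 14.000 30.000
    endloop
  endfacet
  facet normal -0.9355 0.0000 0.3532
    outer loop
      vertex 2.674 22.229 0.000
      vertex 2.674 5.771 0.000
      vertex 14.000 14.000 30.000
    endloop
  endfacet
  facet normal -0.2891 -0.8897 0.3532
    outer loop
      vertex 2.674 5.771 0.000
      vertex 18.326 0.685 0.000
      vertex 14.000 14.000 30.000
    endloop
  endfacet
  facet normal 0.7569 -0.5499 0.3532
    outer loop
      vertex 18.326 0.685 0.000
      vertex 28.000 14.000 0.000
      vertex 14.000 14.000 30.000
    endloop
  endfacet
endsolid part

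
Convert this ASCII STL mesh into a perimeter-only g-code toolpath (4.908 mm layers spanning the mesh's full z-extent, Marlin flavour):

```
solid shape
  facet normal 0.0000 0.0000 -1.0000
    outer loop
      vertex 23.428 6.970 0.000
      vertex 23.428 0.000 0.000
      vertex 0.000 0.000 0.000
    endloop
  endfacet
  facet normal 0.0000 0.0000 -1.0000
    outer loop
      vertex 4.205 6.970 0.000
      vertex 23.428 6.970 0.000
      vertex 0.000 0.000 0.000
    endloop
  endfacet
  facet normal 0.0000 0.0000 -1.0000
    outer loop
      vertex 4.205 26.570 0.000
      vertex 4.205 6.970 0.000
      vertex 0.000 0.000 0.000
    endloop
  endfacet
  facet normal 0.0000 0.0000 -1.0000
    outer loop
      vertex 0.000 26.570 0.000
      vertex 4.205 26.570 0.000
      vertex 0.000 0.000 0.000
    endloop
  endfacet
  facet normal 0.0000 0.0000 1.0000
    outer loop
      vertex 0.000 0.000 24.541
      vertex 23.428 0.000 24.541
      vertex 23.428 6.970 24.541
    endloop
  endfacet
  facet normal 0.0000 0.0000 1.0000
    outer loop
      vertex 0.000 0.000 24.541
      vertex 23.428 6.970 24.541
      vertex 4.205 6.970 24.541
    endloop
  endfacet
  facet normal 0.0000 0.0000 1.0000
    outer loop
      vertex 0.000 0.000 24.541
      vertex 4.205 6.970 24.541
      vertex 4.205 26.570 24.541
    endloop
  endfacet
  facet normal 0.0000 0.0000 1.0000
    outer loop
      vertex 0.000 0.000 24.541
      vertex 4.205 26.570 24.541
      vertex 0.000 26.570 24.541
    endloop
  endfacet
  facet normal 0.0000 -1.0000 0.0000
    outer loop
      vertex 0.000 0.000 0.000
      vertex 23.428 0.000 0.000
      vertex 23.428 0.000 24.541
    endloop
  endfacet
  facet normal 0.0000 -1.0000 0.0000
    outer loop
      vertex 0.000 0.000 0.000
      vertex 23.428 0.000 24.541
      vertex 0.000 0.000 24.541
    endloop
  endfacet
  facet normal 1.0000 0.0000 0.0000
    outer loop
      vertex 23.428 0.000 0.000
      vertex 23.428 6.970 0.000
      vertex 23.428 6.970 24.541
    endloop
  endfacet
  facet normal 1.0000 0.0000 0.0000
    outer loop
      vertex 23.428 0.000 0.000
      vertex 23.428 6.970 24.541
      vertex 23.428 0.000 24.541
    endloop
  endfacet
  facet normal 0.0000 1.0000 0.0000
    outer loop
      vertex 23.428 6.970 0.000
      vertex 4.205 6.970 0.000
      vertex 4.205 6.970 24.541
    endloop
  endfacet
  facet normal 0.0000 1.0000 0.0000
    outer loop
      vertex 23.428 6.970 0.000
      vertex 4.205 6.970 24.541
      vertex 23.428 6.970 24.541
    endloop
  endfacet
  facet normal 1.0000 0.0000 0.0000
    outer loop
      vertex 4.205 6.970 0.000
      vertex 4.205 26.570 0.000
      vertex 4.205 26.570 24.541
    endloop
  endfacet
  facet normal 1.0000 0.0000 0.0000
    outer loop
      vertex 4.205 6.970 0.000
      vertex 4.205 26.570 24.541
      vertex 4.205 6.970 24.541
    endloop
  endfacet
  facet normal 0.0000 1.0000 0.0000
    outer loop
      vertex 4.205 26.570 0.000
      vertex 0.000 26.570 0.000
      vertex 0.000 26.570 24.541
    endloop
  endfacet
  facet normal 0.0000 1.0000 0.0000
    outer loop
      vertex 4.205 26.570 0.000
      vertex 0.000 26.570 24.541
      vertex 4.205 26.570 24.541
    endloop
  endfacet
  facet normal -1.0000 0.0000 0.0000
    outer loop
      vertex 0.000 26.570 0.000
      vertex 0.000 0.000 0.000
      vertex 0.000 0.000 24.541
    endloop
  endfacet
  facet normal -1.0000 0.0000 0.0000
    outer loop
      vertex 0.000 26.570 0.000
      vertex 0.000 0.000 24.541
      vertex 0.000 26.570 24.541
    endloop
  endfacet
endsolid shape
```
; perimeter-only toolpath
G21 ; units = mm
G90 ; absolute positioning
G28 ; home
; layer 1
G0 Z4.908
G0 X0.000 Y0.000
G1 X23.428 Y0.000
G1 X23.428 Y6.970
G1 X4.205 Y6.970
G1 X4.205 Y26.570
G1 X0.000 Y26.570
G1 X0.000 Y0.000
; layer 2
G0 Z9.816
G0 X0.000 Y0.000
G1 X23.428 Y0.000
G1 X23.428 Y6.970
G1 X4.205 Y6.970
G1 X4.205 Y26.570
G1 X0.000 Y26.570
G1 X0.000 Y0.000
; layer 3
G0 Z14.725
G0 X0.000 Y0.000
G1 X23.428 Y0.000
G1 X23.428 Y6.970
G1 X4.205 Y6.970
G1 X4.205 Y26.570
G1 X0.000 Y26.570
G1 X0.000 Y0.000
; layer 4
G0 Z19.633
G0 X0.000 Y0.000
G1 X23.428 Y0.000
G1 X23.428 Y6.970
G1 X4.205 Y6.970
G1 X4.205 Y26.570
G1 X0.000 Y26.570
G1 X0.000 Y0.000
; layer 5
G0 Z24.541
G0 X0.000 Y0.000
G1 X23.428 Y0.000
G1 X23.428 Y6.970
G1 X4.205 Y6.970
G1 X4.205 Y26.570
G1 X0.000 Y26.570
G1 X0.000 Y0.000
M2 ; end

The solid is an L-shaped prism: outer 23.4 × 26.6 mm, arm thicknesses ≈ 6.97 mm (horizontal) and 4.21 mm (vertical), extruded 24.5 mm in z. Slicing at Δz = 4.908 mm — 5 equal slices spanning the solid's height, so layer i sits at z = i·h/5 — gives 5 non-empty perimeters. Each is a 6-segment closed polygon; G0 lifts to the layer z and rapids to the start vertex, then G1 traces the edges.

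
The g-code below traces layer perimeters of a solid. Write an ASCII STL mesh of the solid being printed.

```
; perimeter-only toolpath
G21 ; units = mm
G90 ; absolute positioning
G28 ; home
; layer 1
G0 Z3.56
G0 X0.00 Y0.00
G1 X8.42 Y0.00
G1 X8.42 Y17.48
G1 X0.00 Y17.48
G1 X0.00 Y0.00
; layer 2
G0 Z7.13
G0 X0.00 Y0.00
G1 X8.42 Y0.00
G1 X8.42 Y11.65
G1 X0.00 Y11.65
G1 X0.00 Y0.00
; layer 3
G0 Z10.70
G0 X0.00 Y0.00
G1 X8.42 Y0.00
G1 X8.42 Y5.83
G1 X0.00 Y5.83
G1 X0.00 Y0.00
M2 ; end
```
solid part
  facet normal 0.0000 0.0000 -1.0000
    outer loop
      vertex 8.42 23.31 0.00
      vertex 8.42 0.00 0.00
      vertex 0.00 0.00 0.00
    endloop
  endfacet
  facet normal 0.0000 0.0000 -1.0000
    outer loop
      vertex 0.00 23.31 0.00
      vertex 8.42 23.31 0.00
      vertex 0.00 0.00 0.00
    endloop
  endfacet
  facet normal 0.0000 -1.0000 0.0000
    outer loop
      vertex 0.00 0.00 0.00
      vertex 8.42 0.00 0.00
      vertex 8.42 0.00 14.26
    endloop
  endfacet
  facet normal 0.0000 -1.0000 0.0000
    outer loop
      vertex 0.00 0.00 0.00
      vertex 8.42 0.00 14.26
      vertex 0.00 0.00 14.26
    endloop
  endfacet
  facet normal 0.0000 0.5218 0.8530
    outer loop
      vertex 0.00 0.00 14.26
      vertex 8.42 0.00 14.26
      vertex 8.42 23.31 0.00
    endloop
  endfacet
  facet normal 0.0000 0.5218 0.8530
    outer loop
      vertex 0.00 0.00 14.26
      vertex 8.42 23.31 0.00
      vertex 0.00 23.31 0.00
    endloop
  endfacet
  facet normal -1.0000 0.0000 0.0000
    outer loop
      vertex 0.00 0.00 14.26
      vertex 0.00 23.31 0.00
      vertex 0.00 0.00 0.00
    endloop
  endfacet
  facet normal 1.0000 0.0000 0.0000
    outer loop
      vertex 8.42 0.00 0.00
      vertex 8.42 23.31 0.00
      vertex 8.42 0.00 14.26
    endloop
  endfacet
endsolid part

The G0 Z moves step by Δz≈3.56 mm. The G1 loops shrink linearly with z, so the solid tapers from its base footprint up to z≈14.3. Closing with a flat bottom cap and the tapered top and triangulating gives 8 facets — a wedge (ramp): 8.42 × 23.3 mm base, rising to 14.3 mm along the y=0 edge and sloping linearly to z=0 at y=23.3.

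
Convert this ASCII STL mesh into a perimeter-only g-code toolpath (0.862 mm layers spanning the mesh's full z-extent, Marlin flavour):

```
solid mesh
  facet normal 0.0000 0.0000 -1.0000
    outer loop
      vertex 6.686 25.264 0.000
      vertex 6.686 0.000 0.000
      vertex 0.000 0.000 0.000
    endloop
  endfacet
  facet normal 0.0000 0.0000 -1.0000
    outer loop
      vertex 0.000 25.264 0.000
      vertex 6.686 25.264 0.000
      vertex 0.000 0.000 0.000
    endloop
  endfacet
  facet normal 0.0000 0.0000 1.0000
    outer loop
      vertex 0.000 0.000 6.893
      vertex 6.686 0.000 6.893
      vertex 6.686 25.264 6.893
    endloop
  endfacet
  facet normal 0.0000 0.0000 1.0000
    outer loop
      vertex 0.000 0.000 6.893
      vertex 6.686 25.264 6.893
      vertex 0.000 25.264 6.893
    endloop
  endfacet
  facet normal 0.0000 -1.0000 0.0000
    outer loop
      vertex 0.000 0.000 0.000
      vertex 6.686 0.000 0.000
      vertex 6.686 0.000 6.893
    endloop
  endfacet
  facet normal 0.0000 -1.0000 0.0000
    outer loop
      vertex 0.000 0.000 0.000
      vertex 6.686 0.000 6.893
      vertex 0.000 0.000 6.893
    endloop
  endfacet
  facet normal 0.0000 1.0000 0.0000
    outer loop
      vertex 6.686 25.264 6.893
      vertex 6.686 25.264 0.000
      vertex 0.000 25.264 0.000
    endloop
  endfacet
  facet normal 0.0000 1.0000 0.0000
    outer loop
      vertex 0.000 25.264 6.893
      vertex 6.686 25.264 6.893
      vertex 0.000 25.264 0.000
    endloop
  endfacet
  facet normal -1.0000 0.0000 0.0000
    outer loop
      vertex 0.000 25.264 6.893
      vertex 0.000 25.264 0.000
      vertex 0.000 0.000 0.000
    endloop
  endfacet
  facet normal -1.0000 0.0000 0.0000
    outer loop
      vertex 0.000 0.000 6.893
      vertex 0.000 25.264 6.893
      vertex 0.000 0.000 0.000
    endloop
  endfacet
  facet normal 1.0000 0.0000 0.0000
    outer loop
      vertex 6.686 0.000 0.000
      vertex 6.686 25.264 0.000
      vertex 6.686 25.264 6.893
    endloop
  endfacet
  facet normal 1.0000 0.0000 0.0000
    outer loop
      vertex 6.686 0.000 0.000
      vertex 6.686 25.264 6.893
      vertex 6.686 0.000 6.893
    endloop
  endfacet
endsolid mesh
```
; perimeter-only toolpath
G21 ; units = mm
G90 ; absolute positioning
G28 ; home
; layer 1
G0 Z0.862
G0 X0.000 Y0.000
G1 X6.686 Y0.000
G1 X6.686 Y25.264
G1 X0.000 Y25.264
G1 X0.000 Y0.000
; layer 2
G0 Z1.723
G0 X0.000 Y0.000
G1 X6.686 Y0.000
G1 X6.686 Y25.264
G1 X0.000 Y25.264
G1 X0.000 Y0.000
; layer 3
G0 Z2.585
G0 X0.000 Y0.000
G1 X6.686 Y0.000
G1 X6.686 Y25.264
G1 X0.000 Y25.264
G1 X0.000 Y0.000
; layer 4
G0 Z3.446
G0 X0.000 Y0.000
G1 X6.686 Y0.000
G1 X6.686 Y25.264
G1 X0.000 Y25.264
G1 X0.000 Y0.000
; layer 5
G0 Z4.308
G0 X0.000 Y0.000
G1 X6.686 Y0.000
G1 X6.686 Y25.264
G1 X0.000 Y25.264
G1 X0.000 Y0.000
; layer 6
G0 Z5.170
G0 X0.000 Y0.000
G1 X6.686 Y0.000
G1 X6.686 Y25.264
G1 X0.000 Y25.264
G1 X0.000 Y0.000
; layer 7
G0 Z6.031
G0 X0.000 Y0.000
G1 X6.686 Y0.000
G1 X6.686 Y25.264
G1 X0.000 Y25.264
G1 X0.000 Y0.000
; layer 8
G0 Z6.893
G0 X0.000 Y0.000
G1 X6.686 Y0.000
G1 X6.686 Y25.264
G1 X0.000 Y25.264
G1 X0.000 Y0.000
M2 ; end

The solid is a rectangular box, roughly 6.69 × 25.3 mm footprint and 6.89 mm tall. Slicing at Δz = 0.862 mm — 8 equal slices spanning the solid's height, so layer i sits at z = i·h/8 — gives 8 non-empty perimeters. Each is a 4-segment closed polygon; G0 lifts to the layer z and rapids to the start vertex, then G1 traces the edges.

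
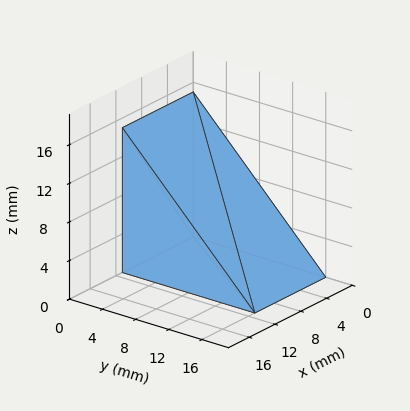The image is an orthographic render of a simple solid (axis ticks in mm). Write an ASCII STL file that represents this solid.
Reading the render: the shape is a wedge (ramp): 11 × 16 mm base, rising to 15 mm along the y=0 edge and sloping linearly to z=0 at y=16 (dimensions read to the nearest mm from the axis ticks). For the STL, each face is triangulated and given an outward normal.

solid part
  facet normal 0.0000 0.0000 -1.0000
    outer loop
      vertex 11.0 16.0 0.0
      vertex 11.0 0.0 0.0
      vertex 0.0 0.0 0.0
    endloop
  endfacet
  facet normal 0.0000 0.0000 -1.0000
    outer loop
      vertex 0.0 16.0 0.0
      vertex 11.0 16.0 0.0
      vertex 0.0 0.0 0.0
    endloop
  endfacet
  facet normal 0.0000 -1.0000 0.0000
    outer loop
      vertex 0.0 0.0 0.0
      vertex 11.0 0.0 0.0
      vertex 11.0 0.0 15.0
    endloop
  endfacet
  facet normal 0.0000 -1.0000 0.0000
    outer loop
      vertex 0.0 0.0 0.0
      vertex 11.0 0.0 15.0
      vertex 0.0 0.0 15.0
    endloop
  endfacet
  facet normal 0.0000 0.6839 0.7295
    outer loop
      vertex 0.0 0.0 15.0
      vertex 11.0 0.0 15.0
      vertex 11.0 16.0 0.0
    endloop
  endfacet
  facet normal 0.0000 0.6839 0.7295
    outer loop
      vertex 0.0 0.0 15.0
      vertex 11.0 16.0 0.0
      vertex 0.0 16.0 0.0
    endloop
  endfacet
  facet normal -1.0000 0.0000 0.0000
    outer loop
      vertex 0.0 0.0 15.0
      vertex 0.0 16.0 0.0
      vertex 0.0 0.0 0.0
    endloop
  endfacet
  facet normal 1.0000 0.0000 0.0000
    outer loop
      vertex 11.0 0.0 0.0
      vertex 11.0 16.0 0.0
      vertex 11.0 0.0 15.0
    endloop
  endfacet
endsolid part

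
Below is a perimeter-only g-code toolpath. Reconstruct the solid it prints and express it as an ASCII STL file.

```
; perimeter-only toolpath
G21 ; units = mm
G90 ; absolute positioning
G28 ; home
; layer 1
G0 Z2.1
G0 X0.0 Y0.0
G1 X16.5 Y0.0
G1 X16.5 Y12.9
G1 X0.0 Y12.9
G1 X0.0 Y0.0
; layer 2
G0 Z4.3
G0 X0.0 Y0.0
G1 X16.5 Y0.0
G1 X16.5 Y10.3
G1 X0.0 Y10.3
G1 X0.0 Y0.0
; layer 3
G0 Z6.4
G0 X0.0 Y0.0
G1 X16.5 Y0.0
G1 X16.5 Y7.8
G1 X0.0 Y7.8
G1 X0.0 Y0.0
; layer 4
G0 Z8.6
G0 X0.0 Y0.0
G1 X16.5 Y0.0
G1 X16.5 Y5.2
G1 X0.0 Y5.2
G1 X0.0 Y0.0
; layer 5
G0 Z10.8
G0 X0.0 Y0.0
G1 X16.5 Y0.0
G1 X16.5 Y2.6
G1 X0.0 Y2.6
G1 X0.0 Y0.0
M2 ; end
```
solid part
  facet normal 0.0000 0.0000 -1.0000
    outer loop
      vertex 16.5 15.5 0.0
      vertex 16.5 0.0 0.0
      vertex 0.0 0.0 0.0
    endloop
  endfacet
  facet normal 0.0000 0.0000 -1.0000
    outer loop
      vertex 0.0 15.5 0.0
      vertex 16.5 15.5 0.0
      vertex 0.0 0.0 0.0
    endloop
  endfacet
  facet normal 0.0000 -1.0000 0.0000
    outer loop
      vertex 0.0 0.0 0.0
      vertex 16.5 0.0 0.0
      vertex 16.5 0.0 12.9
    endloop
  endfacet
  facet normal 0.0000 -1.0000 0.0000
    outer loop
      vertex 0.0 0.0 0.0
      vertex 16.5 0.0 12.9
      vertex 0.0 0.0 12.9
    endloop
  endfacet
  facet normal 0.0000 0.6397 0.7686
    outer loop
      vertex 0.0 0.0 12.9
      vertex 16.5 0.0 12.9
      vertex 16.5 15.5 0.0
    endloop
  endfacet
  facet normal 0.0000 0.6397 0.7686
    outer loop
      vertex 0.0 0.0 12.9
      vertex 16.5 15.5 0.0
      vertex 0.0 15.5 0.0
    endloop
  endfacet
  facet normal -1.0000 0.0000 0.0000
    outer loop
      vertex 0.0 0.0 12.9
      vertex 0.0 15.5 0.0
      vertex 0.0 0.0 0.0
    endloop
  endfacet
  facet normal 1.0000 0.0000 0.0000
    outer loop
      vertex 16.5 0.0 0.0
      vertex 16.5 15.5 0.0
      vertex 16.5 0.0 12.9
    endloop
  endfacet
endsolid part

The G0 Z moves step by Δz≈2.1 mm. The G1 loops shrink linearly with z, so the solid tapers from its base footprint up to z≈12.9. Closing with a flat bottom cap and the tapered top and triangulating gives 8 facets — a wedge (ramp): 16.5 × 15.5 mm base, rising to 12.9 mm along the y=0 edge and sloping linearly to z=0 at y=15.5.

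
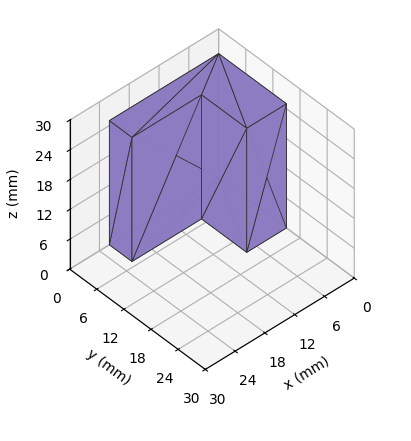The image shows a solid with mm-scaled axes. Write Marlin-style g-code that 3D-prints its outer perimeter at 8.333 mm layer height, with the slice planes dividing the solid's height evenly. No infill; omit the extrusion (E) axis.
Reading the render: the shape is an L-shaped prism: outer 22 × 15 mm, arm thicknesses ≈ 5 mm (horizontal) and 8 mm (vertical), extruded 25 mm in z (dimensions read to the nearest mm from the axis ticks). For the g-code, the solid's height is divided into equal slices at the stated Δz and each level perimeter traced with G1 moves after a G0 lift.

; perimeter-only toolpath
G21 ; units = mm
G90 ; absolute positioning
G28 ; home
; layer 1
G0 Z8.333
G0 X0.000 Y0.000
G1 X22.000 Y0.000
G1 X22.000 Y5.000
G1 X8.000 Y5.000
G1 X8.000 Y15.000
G1 X0.000 Y15.000
G1 X0.000 Y0.000
; layer 2
G0 Z16.667
G0 X0.000 Y0.000
G1 X22.000 Y0.000
G1 X22.000 Y5.000
G1 X8.000 Y5.000
G1 X8.000 Y15.000
G1 X0.000 Y15.000
G1 X0.000 Y0.000
; layer 3
G0 Z25.000
G0 X0.000 Y0.000
G1 X22.000 Y0.000
G1 X22.000 Y5.000
G1 X8.000 Y5.000
G1 X8.000 Y15.000
G1 X0.000 Y15.000
G1 X0.000 Y0.000
M2 ; end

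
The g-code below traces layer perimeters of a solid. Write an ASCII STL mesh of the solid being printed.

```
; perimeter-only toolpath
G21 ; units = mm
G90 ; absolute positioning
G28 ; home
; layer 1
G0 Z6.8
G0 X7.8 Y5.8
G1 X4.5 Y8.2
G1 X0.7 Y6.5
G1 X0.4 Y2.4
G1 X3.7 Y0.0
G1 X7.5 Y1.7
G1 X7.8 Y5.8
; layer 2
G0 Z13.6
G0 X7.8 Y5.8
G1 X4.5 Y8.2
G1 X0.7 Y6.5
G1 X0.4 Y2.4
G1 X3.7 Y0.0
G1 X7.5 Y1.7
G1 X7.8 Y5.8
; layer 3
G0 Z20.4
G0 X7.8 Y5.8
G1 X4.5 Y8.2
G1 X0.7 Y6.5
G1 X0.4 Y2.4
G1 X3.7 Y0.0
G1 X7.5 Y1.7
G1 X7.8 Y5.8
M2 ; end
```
solid part
  facet normal 0.0000 0.0000 -1.0000
    outer loop
      vertex 0.7 6.5 0.0
      vertex 4.5 8.2 0.0
      vertex 7.8 5.8 0.0
    endloop
  endfacet
  facet normal 0.0000 0.0000 -1.0000
    outer loop
      vertex 0.4 2.4 0.0
      vertex 0.7 6.5 0.0
      vertex 7.8 5.8 0.0
    endloop
  endfacet
  facet normal 0.0000 0.0000 -1.0000
    outer loop
      vertex 3.7 0.0 0.0
      vertex 0.4 2.4 0.0
      vertex 7.8 5.8 0.0
    endloop
  endfacet
  facet normal 0.0000 0.0000 -1.0000
    outer loop
      vertex 7.5 1.7 0.0
      vertex 3.7 0.0 0.0
      vertex 7.8 5.8 0.0
    endloop
  endfacet
  facet normal 0.0000 0.0000 1.0000
    outer loop
      vertex 7.8 5.8 20.4
      vertex 4.5 8.2 20.4
      vertex 0.7 6.5 20.4
    endloop
  endfacet
  facet normal 0.0000 0.0000 1.0000
    outer loop
      vertex 7.8 5.8 20.4
      vertex 0.7 6.5 20.4
      vertex 0.4 2.4 20.4
    endloop
  endfacet
  facet normal 0.0000 0.0000 1.0000
    outer loop
      vertex 7.8 5.8 20.4
      vertex 0.4 2.4 20.4
      vertex 3.7 0.0 20.4
    endloop
  endfacet
  facet normal 0.0000 0.0000 1.0000
    outer loop
      vertex 7.8 5.8 20.4
      vertex 3.7 0.0 20.4
      vertex 7.5 1.7 20.4
    endloop
  endfacet
  facet normal 0.5882 0.8087 0.0000
    outer loop
      vertex 7.8 5.8 0.0
      vertex 4.5 8.2 0.0
      vertex 4.5 8.2 20.4
    endloop
  endfacet
  facet normal 0.5882 0.8087 0.0000
    outer loop
      vertex 7.8 5.8 0.0
      vertex 4.5 8.2 20.4
      vertex 7.8 5.8 20.4
    endloop
  endfacet
  facet normal -0.4084 0.9128 0.0000
    outer loop
      vertex 4.5 8.2 0.0
      vertex 0.7 6.5 0.0
      vertex 0.7 6.5 20.4
    endloop
  endfacet
  facet normal -0.4084 0.9128 0.0000
    outer loop
      vertex 4.5 8.2 0.0
      vertex 0.7 6.5 20.4
      vertex 4.5 8.2 20.4
    endloop
  endfacet
  facet normal -0.9973 0.0730 0.0000
    outer loop
      vertex 0.7 6.5 0.0
      vertex 0.4 2.4 0.0
      vertex 0.4 2.4 20.4
    endloop
  endfacet
  facet normal -0.9973 0.0730 0.0000
    outer loop
      vertex 0.7 6.5 0.0
      vertex 0.4 2.4 20.4
      vertex 0.7 6.5 20.4
    endloop
  endfacet
  facet normal -0.5882 -0.8087 0.0000
    outer loop
      vertex 0.4 2.4 0.0
      vertex 3.7 0.0 0.0
      vertex 3.7 0.0 20.4
    endloop
  endfacet
  facet normal -0.5882 -0.8087 0.0000
    outer loop
      vertex 0.4 2.4 0.0
      vertex 3.7 0.0 20.4
      vertex 0.4 2.4 20.4
    endloop
  endfacet
  facet normal 0.4084 -0.9128 0.0000
    outer loop
      vertex 3.7 0.0 0.0
      vertex 7.5 1.7 0.0
      vertex 7.5 1.7 20.4
    endloop
  endfacet
  facet normal 0.4084 -0.9128 0.0000
    outer loop
      vertex 3.7 0.0 0.0
      vertex 7.5 1.7 20.4
      vertex 3.7 0.0 20.4
    endloop
  endfacet
  facet normal 0.9973 -0.0730 0.0000
    outer loop
      vertex 7.5 1.7 0.0
      vertex 7.8 5.8 0.0
      vertex 7.8 5.8 20.4
    endloop
  endfacet
  facet normal 0.9973 -0.0730 0.0000
    outer loop
      vertex 7.5 1.7 0.0
      vertex 7.8 5.8 20.4
      vertex 7.5 1.7 20.4
    endloop
  endfacet
endsolid part

The G0 Z moves step by Δz≈6.8 mm. Every layer's G1 loop is the same polygon, so the solid is a straight extrusion of it from z=0 to z≈20.4. Closing with flat bottom and top caps and triangulating gives 20 facets — a regular 6-sided prism (a cylinder approximated with 6 flat sides), circumscribed radius ≈ 4.1 mm, height ≈ 20.4 mm.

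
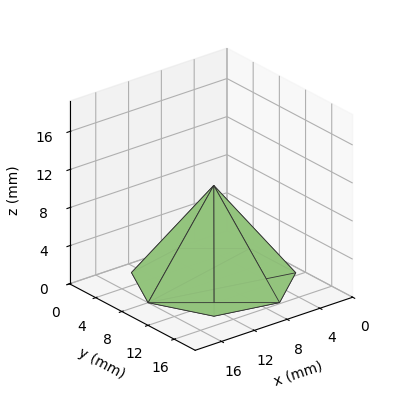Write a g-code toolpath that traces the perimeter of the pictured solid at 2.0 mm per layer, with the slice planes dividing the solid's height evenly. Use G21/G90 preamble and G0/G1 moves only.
Reading the render: the shape is a regular 7-sided pyramid, base circumscribed radius ≈ 8 mm, apex at z ≈ 10 mm (dimensions read to the nearest mm from the axis ticks). For the g-code, the solid's height is divided into equal slices at the stated Δz and each level perimeter traced with G1 moves after a G0 lift.

; perimeter-only toolpath
G21 ; units = mm
G90 ; absolute positioning
G28 ; home
; layer 1
G0 Z2.0
G0 X14.4 Y8.0
G1 X12.0 Y13.0
G1 X6.6 Y14.2
G1 X2.2 Y10.8
G1 X2.2 Y5.2
G1 X6.6 Y1.8
G1 X12.0 Y3.0
G1 X14.4 Y8.0
; layer 2
G0 Z4.0
G0 X12.8 Y8.0
G1 X11.0 Y11.8
G1 X6.9 Y12.7
G1 X3.7 Y10.1
G1 X3.7 Y5.9
G1 X6.9 Y3.3
G1 X11.0 Y4.2
G1 X12.8 Y8.0
; layer 3
G0 Z6.0
G0 X11.2 Y8.0
G1 X10.0 Y10.5
G1 X7.3 Y11.1
G1 X5.1 Y9.4
G1 X5.1 Y6.6
G1 X7.3 Y4.9
G1 X10.0 Y5.5
G1 X11.2 Y8.0
; layer 4
G0 Z8.0
G0 X9.6 Y8.0
G1 X9.0 Y9.3
G1 X7.6 Y9.6
G1 X6.6 Y8.7
G1 X6.6 Y7.3
G1 X7.6 Y6.4
G1 X9.0 Y6.7
G1 X9.6 Y8.0
M2 ; end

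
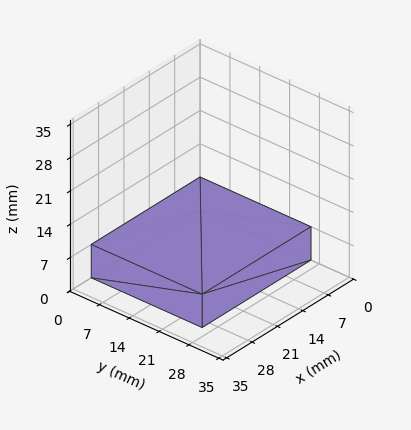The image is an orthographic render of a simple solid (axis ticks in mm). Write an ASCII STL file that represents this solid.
Reading the render: the shape is a rectangular box, roughly 30 × 26 mm footprint and 7 mm tall (dimensions read to the nearest mm from the axis ticks). For the STL, each face is triangulated and given an outward normal.

solid part
  facet normal 0.0000 0.0000 -1.0000
    outer loop
      vertex 30.00 26.00 0.00
      vertex 30.00 0.00 0.00
      vertex 0.00 0.00 0.00
    endloop
  endfacet
  facet normal 0.0000 0.0000 -1.0000
    outer loop
      vertex 0.00 26.00 0.00
      vertex 30.00 26.00 0.00
      vertex 0.00 0.00 0.00
    endloop
  endfacet
  facet normal 0.0000 0.0000 1.0000
    outer loop
      vertex 0.00 0.00 7.00
      vertex 30.00 0.00 7.00
      vertex 30.00 26.00 7.00
    endloop
  endfacet
  facet normal 0.0000 0.0000 1.0000
    outer loop
      vertex 0.00 0.00 7.00
      vertex 30.00 26.00 7.00
      vertex 0.00 26.00 7.00
    endloop
  endfacet
  facet normal 0.0000 -1.0000 0.0000
    outer loop
      vertex 0.00 0.00 0.00
      vertex 30.00 0.00 0.00
      vertex 30.00 0.00 7.00
    endloop
  endfacet
  facet normal 0.0000 -1.0000 0.0000
    outer loop
      vertex 0.00 0.00 0.00
      vertex 30.00 0.00 7.00
      vertex 0.00 0.00 7.00
    endloop
  endfacet
  facet normal 0.0000 1.0000 0.0000
    outer loop
      vertex 30.00 26.00 7.00
      vertex 30.00 26.00 0.00
      vertex 0.00 26.00 0.00
    endloop
  endfacet
  facet normal 0.0000 1.0000 0.0000
    outer loop
      vertex 0.00 26.00 7.00
      vertex 30.00 26.00 7.00
      vertex 0.00 26.00 0.00
    endloop
  endfacet
  facet normal -1.0000 0.0000 0.0000
    outer loop
      vertex 0.00 26.00 7.00
      vertex 0.00 26.00 0.00
      vertex 0.00 0.00 0.00
    endloop
  endfacet
  facet normal -1.0000 0.0000 0.0000
    outer loop
      vertex 0.00 0.00 7.00
      vertex 0.00 26.00 7.00
      vertex 0.00 0.00 0.00
    endloop
  endfacet
  facet normal 1.0000 0.0000 0.0000
    outer loop
      vertex 30.00 0.00 0.00
      vertex 30.00 26.00 0.00
      vertex 30.00 26.00 7.00
    endloop
  endfacet
  facet normal 1.0000 0.0000 0.0000
    outer loop
      vertex 30.00 0.00 0.00
      vertex 30.00 26.00 7.00
      vertex 30.00 0.00 7.00
    endloop
  endfacet
endsolid part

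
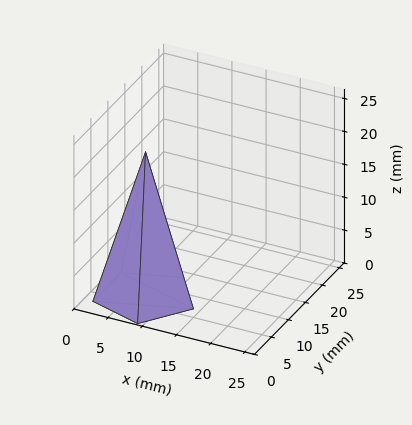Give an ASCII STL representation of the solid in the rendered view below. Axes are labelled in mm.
Reading the render: the shape is a regular 5-sided pyramid, base circumscribed radius ≈ 7 mm, apex at z ≈ 22 mm (dimensions read to the nearest mm from the axis ticks). For the STL, each face is triangulated and given an outward normal.

solid part
  facet normal 0.0000 0.0000 -1.0000
    outer loop
      vertex 1.34 11.11 0.00
      vertex 9.16 13.66 0.00
      vertex 14.00 7.00 0.00
    endloop
  endfacet
  facet normal 0.0000 0.0000 -1.0000
    outer loop
      vertex 1.34 2.89 0.00
      vertex 1.34 11.11 0.00
      vertex 14.00 7.00 0.00
    endloop
  endfacet
  facet normal 0.0000 0.0000 -1.0000
    outer loop
      vertex 9.16 0.34 0.00
      vertex 1.34 2.89 0.00
      vertex 14.00 7.00 0.00
    endloop
  endfacet
  facet normal 0.7834 0.5693 0.2493
    outer loop
      vertex 14.00 7.00 0.00
      vertex 9.16 13.66 0.00
      vertex 7.00 7.00 22.00
    endloop
  endfacet
  facet normal -0.3002 0.9207 0.2493
    outer loop
      vertex 9.16 13.66 0.00
      vertex 1.34 11.11 0.00
      vertex 7.00 7.00 22.00
    endloop
  endfacet
  facet normal -0.9685 0.0000 0.2492
    outer loop
      vertex 1.34 11.11 0.00
      vertex 1.34 2.89 0.00
      vertex 7.00 7.00 22.00
    endloop
  endfacet
  facet normal -0.3002 -0.9207 0.2493
    outer loop
      vertex 1.34 2.89 0.00
      vertex 9.16 0.34 0.00
      vertex 7.00 7.00 22.00
    endloop
  endfacet
  facet normal 0.7834 -0.5693 0.2493
    outer loop
      vertex 9.16 0.34 0.00
      vertex 14.00 7.00 0.00
      vertex 7.00 7.00 22.00
    endloop
  endfacet
endsolid part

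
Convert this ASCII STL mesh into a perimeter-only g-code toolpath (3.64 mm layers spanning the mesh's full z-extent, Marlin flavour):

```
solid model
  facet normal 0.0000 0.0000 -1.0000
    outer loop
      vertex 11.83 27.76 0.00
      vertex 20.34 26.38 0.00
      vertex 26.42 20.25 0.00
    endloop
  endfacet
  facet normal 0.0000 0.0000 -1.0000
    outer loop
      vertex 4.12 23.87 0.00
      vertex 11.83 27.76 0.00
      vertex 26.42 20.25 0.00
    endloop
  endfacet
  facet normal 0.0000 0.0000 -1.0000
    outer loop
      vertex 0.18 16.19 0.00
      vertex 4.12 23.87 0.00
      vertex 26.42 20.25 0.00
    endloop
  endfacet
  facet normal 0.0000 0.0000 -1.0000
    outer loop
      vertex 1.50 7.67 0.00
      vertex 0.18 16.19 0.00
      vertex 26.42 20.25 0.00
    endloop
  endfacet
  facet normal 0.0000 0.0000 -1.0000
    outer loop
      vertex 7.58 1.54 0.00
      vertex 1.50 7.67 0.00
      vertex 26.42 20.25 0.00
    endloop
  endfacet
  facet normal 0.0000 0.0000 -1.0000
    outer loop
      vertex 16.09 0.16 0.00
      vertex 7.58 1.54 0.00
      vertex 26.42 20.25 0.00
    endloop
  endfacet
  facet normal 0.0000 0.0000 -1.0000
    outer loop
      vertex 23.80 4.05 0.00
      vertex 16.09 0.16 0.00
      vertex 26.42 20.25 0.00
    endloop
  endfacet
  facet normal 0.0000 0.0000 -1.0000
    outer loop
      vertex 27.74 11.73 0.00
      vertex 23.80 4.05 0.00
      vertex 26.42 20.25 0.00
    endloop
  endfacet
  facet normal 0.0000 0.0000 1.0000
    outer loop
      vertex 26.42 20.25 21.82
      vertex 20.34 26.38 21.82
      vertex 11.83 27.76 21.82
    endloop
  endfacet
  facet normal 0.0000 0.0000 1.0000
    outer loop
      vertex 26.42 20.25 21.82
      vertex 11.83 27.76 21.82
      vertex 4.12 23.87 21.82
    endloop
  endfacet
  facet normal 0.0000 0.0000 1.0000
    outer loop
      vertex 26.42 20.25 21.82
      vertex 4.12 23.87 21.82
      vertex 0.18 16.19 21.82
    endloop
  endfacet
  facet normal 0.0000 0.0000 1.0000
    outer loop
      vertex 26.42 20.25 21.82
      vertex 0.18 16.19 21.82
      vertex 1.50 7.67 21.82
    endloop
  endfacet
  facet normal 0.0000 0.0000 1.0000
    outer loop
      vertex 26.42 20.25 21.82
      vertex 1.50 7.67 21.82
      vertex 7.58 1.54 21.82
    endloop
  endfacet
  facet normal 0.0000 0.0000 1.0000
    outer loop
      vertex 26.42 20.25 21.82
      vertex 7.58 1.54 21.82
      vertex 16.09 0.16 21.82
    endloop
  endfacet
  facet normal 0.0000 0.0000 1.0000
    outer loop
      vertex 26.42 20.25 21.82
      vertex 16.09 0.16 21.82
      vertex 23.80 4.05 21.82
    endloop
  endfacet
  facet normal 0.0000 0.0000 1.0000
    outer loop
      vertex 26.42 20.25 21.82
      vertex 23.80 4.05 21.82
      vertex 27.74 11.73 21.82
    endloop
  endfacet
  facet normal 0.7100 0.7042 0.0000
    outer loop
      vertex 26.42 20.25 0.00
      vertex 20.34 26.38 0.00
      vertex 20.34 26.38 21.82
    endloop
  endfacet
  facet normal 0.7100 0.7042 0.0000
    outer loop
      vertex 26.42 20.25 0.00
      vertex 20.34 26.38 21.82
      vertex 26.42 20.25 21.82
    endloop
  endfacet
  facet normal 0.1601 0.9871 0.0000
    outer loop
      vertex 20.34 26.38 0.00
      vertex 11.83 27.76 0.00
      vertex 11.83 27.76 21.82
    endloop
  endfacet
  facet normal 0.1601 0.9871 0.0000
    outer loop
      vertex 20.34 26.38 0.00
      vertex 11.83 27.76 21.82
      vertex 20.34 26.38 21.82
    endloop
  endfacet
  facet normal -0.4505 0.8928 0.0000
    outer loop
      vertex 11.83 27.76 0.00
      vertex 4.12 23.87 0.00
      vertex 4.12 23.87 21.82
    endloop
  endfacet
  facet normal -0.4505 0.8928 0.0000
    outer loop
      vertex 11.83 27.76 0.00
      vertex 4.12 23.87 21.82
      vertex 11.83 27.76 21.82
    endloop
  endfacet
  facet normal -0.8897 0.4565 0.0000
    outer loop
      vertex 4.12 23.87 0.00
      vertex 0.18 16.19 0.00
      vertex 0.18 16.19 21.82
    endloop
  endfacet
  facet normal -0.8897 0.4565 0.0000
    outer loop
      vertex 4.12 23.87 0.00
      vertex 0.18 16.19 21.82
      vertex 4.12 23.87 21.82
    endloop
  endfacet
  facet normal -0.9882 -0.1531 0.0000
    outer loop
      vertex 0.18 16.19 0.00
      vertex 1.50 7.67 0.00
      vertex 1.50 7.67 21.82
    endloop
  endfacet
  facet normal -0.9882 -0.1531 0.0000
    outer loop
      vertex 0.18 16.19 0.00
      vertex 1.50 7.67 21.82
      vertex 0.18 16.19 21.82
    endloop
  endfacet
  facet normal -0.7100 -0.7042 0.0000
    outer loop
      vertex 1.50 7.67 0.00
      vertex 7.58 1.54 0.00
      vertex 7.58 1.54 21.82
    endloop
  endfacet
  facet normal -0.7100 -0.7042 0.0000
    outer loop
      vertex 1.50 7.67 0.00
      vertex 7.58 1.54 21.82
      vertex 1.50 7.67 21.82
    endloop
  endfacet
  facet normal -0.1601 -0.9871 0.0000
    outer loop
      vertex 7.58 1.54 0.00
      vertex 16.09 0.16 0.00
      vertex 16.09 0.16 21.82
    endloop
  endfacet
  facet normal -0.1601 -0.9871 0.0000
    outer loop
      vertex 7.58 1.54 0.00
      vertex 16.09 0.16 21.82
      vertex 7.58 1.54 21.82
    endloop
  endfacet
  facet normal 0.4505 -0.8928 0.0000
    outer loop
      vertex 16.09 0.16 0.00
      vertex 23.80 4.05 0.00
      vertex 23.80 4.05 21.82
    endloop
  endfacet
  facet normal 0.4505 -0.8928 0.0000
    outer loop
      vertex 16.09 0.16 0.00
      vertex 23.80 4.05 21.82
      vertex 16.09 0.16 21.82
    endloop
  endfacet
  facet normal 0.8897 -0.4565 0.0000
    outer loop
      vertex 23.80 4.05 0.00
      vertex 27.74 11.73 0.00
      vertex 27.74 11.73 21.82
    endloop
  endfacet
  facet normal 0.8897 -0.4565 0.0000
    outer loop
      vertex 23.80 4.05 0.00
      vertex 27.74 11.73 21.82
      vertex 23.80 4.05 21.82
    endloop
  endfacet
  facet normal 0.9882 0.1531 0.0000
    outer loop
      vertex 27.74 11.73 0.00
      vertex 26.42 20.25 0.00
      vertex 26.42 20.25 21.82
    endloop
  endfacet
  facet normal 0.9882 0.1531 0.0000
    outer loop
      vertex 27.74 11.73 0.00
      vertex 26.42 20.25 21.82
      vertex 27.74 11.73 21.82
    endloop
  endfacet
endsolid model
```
; perimeter-only toolpath
G21 ; units = mm
G90 ; absolute positioning
G28 ; home
; layer 1
G0 Z3.64
G0 X26.42 Y20.25
G1 X20.34 Y26.38
G1 X11.83 Y27.76
G1 X4.12 Y23.87
G1 X0.18 Y16.19
G1 X1.50 Y7.67
G1 X7.58 Y1.54
G1 X16.09 Y0.16
G1 X23.80 Y4.05
G1 X27.74 Y11.73
G1 X26.42 Y20.25
; layer 2
G0 Z7.27
G0 X26.42 Y20.25
G1 X20.34 Y26.38
G1 X11.83 Y27.76
G1 X4.12 Y23.87
G1 X0.18 Y16.19
G1 X1.50 Y7.67
G1 X7.58 Y1.54
G1 X16.09 Y0.16
G1 X23.80 Y4.05
G1 X27.74 Y11.73
G1 X26.42 Y20.25
; layer 3
G0 Z10.91
G0 X26.42 Y20.25
G1 X20.34 Y26.38
G1 X11.83 Y27.76
G1 X4.12 Y23.87
G1 X0.18 Y16.19
G1 X1.50 Y7.67
G1 X7.58 Y1.54
G1 X16.09 Y0.16
G1 X23.80 Y4.05
G1 X27.74 Y11.73
G1 X26.42 Y20.25
; layer 4
G0 Z14.55
G0 X26.42 Y20.25
G1 X20.34 Y26.38
G1 X11.83 Y27.76
G1 X4.12 Y23.87
G1 X0.18 Y16.19
G1 X1.50 Y7.67
G1 X7.58 Y1.54
G1 X16.09 Y0.16
G1 X23.80 Y4.05
G1 X27.74 Y11.73
G1 X26.42 Y20.25
; layer 5
G0 Z18.18
G0 X26.42 Y20.25
G1 X20.34 Y26.38
G1 X11.83 Y27.76
G1 X4.12 Y23.87
G1 X0.18 Y16.19
G1 X1.50 Y7.67
G1 X7.58 Y1.54
G1 X16.09 Y0.16
G1 X23.80 Y4.05
G1 X27.74 Y11.73
G1 X26.42 Y20.25
; layer 6
G0 Z21.82
G0 X26.42 Y20.25
G1 X20.34 Y26.38
G1 X11.83 Y27.76
G1 X4.12 Y23.87
G1 X0.18 Y16.19
G1 X1.50 Y7.67
G1 X7.58 Y1.54
G1 X16.09 Y0.16
G1 X23.80 Y4.05
G1 X27.74 Y11.73
G1 X26.42 Y20.25
M2 ; end

The solid is a regular 10-sided prism (a cylinder approximated with 10 flat sides), circumscribed radius ≈ 14 mm, height ≈ 21.8 mm. Slicing at Δz = 3.64 mm — 6 equal slices spanning the solid's height, so layer i sits at z = i·h/6 — gives 6 non-empty perimeters. Each is a 10-segment closed polygon; G0 lifts to the layer z and rapids to the start vertex, then G1 traces the edges.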